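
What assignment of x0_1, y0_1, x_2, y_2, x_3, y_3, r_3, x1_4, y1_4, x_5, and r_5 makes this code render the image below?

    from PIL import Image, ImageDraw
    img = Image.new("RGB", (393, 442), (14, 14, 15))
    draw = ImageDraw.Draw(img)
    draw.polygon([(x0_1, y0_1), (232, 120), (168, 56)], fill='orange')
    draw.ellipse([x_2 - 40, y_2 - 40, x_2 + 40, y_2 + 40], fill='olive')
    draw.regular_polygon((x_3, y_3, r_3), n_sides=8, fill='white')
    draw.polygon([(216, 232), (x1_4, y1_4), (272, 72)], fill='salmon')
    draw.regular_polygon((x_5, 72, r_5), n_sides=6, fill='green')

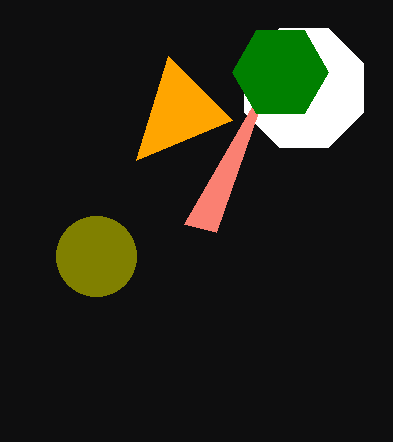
x0_1 = 136, y0_1 = 160, x_2 = 96, y_2 = 256, x_3 = 304, y_3 = 88, r_3 = 64, x1_4 = 184, y1_4 = 224, x_5 = 280, r_5 = 48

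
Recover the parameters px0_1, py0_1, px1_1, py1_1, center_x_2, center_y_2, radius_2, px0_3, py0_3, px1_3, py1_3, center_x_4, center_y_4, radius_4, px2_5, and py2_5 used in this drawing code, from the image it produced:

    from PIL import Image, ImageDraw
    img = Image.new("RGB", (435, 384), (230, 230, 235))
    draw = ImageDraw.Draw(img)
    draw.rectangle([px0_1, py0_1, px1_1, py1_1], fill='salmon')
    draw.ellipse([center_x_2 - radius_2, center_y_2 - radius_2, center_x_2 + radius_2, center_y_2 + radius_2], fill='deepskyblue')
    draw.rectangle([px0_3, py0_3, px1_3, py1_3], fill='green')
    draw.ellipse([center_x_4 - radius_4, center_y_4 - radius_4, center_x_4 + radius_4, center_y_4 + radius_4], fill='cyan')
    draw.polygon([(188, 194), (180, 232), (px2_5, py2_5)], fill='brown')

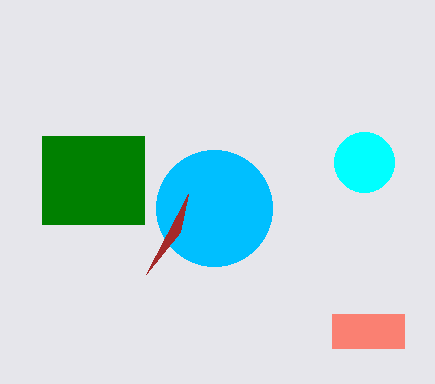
px0_1 = 332, py0_1 = 314, px1_1 = 404, py1_1 = 348, center_x_2 = 214, center_y_2 = 208, radius_2 = 58, px0_3 = 42, py0_3 = 136, px1_3 = 144, py1_3 = 224, center_x_4 = 364, center_y_4 = 162, radius_4 = 30, px2_5 = 146, py2_5 = 274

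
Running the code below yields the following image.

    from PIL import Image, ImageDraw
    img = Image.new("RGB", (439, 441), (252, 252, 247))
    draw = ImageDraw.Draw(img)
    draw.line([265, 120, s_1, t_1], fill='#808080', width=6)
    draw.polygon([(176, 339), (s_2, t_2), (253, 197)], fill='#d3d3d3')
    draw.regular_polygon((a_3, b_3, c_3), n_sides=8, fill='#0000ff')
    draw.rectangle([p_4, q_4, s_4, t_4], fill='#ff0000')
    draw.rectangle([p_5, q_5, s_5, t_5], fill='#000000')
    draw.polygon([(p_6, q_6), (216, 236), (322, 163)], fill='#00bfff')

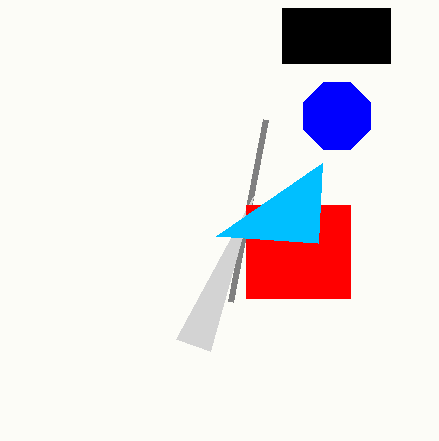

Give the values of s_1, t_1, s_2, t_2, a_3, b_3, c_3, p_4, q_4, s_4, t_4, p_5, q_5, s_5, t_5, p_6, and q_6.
s_1 = 230; t_1 = 302; s_2 = 210; t_2 = 351; a_3 = 337; b_3 = 116; c_3 = 36; p_4 = 246; q_4 = 205; s_4 = 350; t_4 = 298; p_5 = 282; q_5 = 8; s_5 = 390; t_5 = 63; p_6 = 318; q_6 = 243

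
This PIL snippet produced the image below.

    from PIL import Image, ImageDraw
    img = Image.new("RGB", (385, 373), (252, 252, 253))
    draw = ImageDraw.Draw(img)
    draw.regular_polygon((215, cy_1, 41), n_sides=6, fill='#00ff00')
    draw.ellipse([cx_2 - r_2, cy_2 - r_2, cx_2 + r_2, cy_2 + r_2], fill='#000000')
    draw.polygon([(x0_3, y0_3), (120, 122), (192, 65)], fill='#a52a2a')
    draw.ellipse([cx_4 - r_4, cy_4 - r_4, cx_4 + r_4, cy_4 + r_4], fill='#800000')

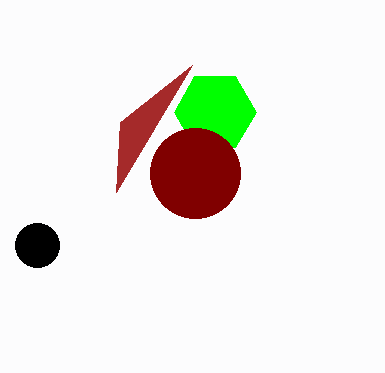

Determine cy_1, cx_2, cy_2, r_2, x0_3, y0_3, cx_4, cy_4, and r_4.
cy_1 = 112
cx_2 = 37
cy_2 = 245
r_2 = 22
x0_3 = 116
y0_3 = 192
cx_4 = 195
cy_4 = 173
r_4 = 45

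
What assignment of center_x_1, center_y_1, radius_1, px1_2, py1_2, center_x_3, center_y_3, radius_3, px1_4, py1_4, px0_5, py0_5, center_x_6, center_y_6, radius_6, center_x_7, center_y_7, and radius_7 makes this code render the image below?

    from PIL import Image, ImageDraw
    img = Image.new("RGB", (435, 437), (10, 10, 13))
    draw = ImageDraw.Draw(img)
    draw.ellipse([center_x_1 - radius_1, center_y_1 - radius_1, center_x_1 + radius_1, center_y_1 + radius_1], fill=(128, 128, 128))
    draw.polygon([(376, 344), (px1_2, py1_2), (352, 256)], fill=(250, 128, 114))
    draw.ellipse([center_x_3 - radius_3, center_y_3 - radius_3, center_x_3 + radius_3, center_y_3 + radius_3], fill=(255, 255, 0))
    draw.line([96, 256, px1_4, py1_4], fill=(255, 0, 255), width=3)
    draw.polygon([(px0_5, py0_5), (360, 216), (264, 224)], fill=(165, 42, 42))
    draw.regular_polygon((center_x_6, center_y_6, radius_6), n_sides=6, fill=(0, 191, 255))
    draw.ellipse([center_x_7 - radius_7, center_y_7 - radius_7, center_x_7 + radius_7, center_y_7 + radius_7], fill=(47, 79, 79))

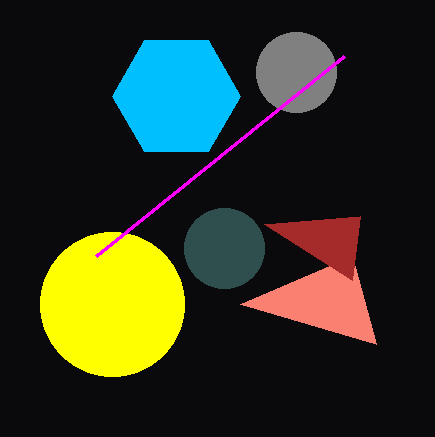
center_x_1 = 296, center_y_1 = 72, radius_1 = 40, px1_2 = 240, py1_2 = 304, center_x_3 = 112, center_y_3 = 304, radius_3 = 72, px1_4 = 344, py1_4 = 56, px0_5 = 352, py0_5 = 280, center_x_6 = 176, center_y_6 = 96, radius_6 = 64, center_x_7 = 224, center_y_7 = 248, radius_7 = 40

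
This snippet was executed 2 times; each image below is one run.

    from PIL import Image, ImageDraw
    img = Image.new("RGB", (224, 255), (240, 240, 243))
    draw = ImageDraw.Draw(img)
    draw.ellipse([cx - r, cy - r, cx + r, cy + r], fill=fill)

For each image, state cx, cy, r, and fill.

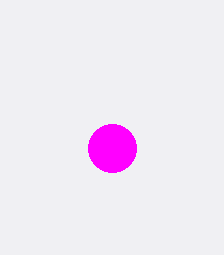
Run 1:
cx = 112, cy = 148, r = 24, fill = 'magenta'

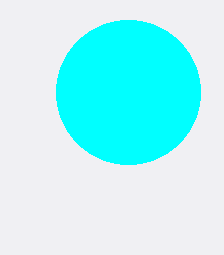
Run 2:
cx = 128
cy = 92
r = 72
fill = 'cyan'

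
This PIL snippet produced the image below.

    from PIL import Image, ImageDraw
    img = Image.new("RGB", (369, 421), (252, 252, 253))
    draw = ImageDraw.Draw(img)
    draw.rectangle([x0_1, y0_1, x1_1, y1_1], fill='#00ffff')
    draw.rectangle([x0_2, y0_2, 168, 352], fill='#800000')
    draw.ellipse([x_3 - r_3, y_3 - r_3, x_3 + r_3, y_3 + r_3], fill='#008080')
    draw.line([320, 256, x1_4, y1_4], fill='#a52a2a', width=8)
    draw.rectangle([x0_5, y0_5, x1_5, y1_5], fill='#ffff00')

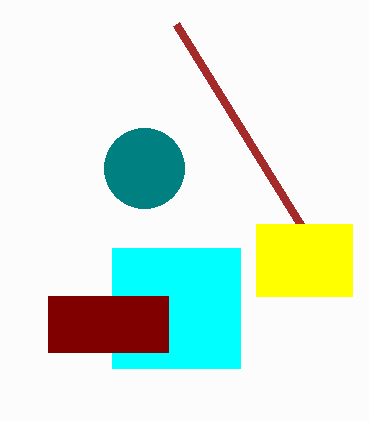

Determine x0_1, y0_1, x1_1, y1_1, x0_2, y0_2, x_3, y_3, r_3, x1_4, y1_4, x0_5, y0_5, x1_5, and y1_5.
x0_1 = 112
y0_1 = 248
x1_1 = 240
y1_1 = 368
x0_2 = 48
y0_2 = 296
x_3 = 144
y_3 = 168
r_3 = 40
x1_4 = 176
y1_4 = 24
x0_5 = 256
y0_5 = 224
x1_5 = 352
y1_5 = 296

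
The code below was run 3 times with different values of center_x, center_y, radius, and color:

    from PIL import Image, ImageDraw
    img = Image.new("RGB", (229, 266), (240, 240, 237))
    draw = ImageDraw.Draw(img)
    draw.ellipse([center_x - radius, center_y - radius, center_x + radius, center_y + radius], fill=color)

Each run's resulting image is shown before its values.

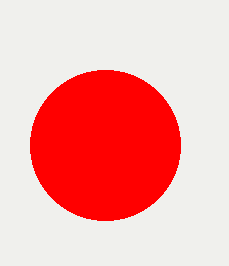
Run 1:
center_x = 105; center_y = 145; radius = 75; color = 'red'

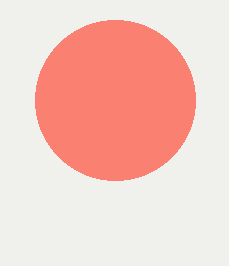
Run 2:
center_x = 115; center_y = 100; radius = 80; color = 'salmon'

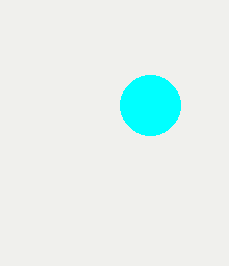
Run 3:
center_x = 150, center_y = 105, radius = 30, color = 'cyan'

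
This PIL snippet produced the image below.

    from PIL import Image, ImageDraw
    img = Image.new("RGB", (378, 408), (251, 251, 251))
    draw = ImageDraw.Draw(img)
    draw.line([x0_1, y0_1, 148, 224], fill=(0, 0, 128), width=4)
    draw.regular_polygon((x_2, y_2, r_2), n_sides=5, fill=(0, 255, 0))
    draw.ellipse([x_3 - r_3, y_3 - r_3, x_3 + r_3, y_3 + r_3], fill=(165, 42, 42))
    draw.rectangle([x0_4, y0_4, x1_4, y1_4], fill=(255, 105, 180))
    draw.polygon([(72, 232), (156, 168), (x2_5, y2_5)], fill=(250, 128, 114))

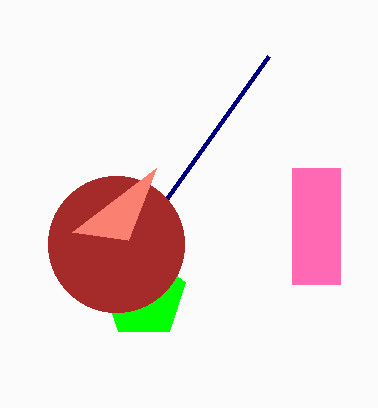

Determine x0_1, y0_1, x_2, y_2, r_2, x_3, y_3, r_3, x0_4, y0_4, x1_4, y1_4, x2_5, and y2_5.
x0_1 = 268, y0_1 = 56, x_2 = 144, y_2 = 296, r_2 = 44, x_3 = 116, y_3 = 244, r_3 = 68, x0_4 = 292, y0_4 = 168, x1_4 = 340, y1_4 = 284, x2_5 = 128, y2_5 = 240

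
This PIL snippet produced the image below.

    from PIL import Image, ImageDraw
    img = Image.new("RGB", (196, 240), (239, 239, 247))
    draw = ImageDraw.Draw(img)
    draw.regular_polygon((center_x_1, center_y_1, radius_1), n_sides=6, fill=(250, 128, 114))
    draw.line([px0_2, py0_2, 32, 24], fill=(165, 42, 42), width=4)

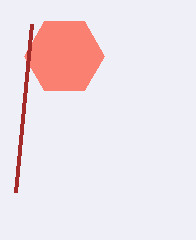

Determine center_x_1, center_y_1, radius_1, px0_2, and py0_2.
center_x_1 = 64, center_y_1 = 56, radius_1 = 40, px0_2 = 16, py0_2 = 192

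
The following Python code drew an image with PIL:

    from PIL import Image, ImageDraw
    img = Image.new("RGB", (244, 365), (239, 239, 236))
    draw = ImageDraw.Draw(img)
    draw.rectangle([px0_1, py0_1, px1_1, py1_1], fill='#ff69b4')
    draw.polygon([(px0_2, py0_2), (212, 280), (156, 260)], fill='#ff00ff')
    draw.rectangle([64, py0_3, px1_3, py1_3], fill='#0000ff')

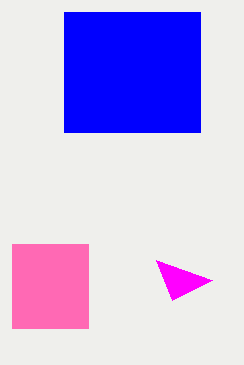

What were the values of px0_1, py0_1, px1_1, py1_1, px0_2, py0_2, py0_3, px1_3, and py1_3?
px0_1 = 12, py0_1 = 244, px1_1 = 88, py1_1 = 328, px0_2 = 172, py0_2 = 300, py0_3 = 12, px1_3 = 200, py1_3 = 132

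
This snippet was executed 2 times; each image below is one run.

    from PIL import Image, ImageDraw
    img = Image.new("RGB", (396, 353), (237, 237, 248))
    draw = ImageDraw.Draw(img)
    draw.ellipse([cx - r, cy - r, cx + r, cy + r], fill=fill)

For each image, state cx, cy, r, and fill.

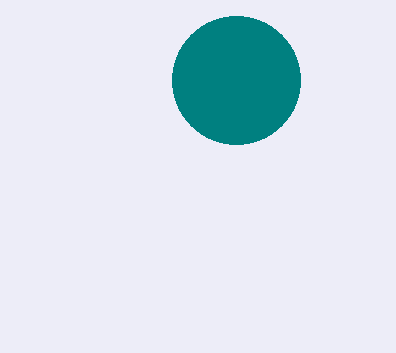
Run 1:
cx = 236, cy = 80, r = 64, fill = 'teal'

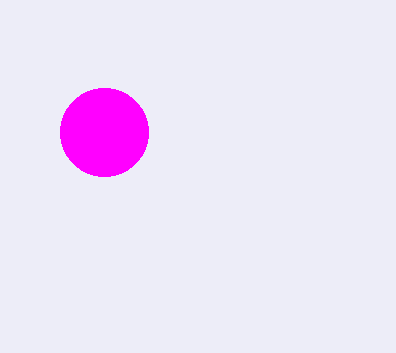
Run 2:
cx = 104
cy = 132
r = 44
fill = 'magenta'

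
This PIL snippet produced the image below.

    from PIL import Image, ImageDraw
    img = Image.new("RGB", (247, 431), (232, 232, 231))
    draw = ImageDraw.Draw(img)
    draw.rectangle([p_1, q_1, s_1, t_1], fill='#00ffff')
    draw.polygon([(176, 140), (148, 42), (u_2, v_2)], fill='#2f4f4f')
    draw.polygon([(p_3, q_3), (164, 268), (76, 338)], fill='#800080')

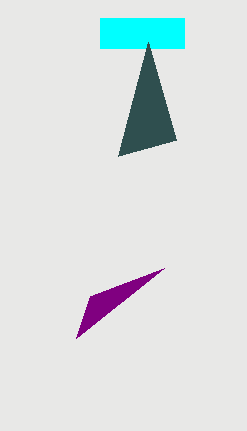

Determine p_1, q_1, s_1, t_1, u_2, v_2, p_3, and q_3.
p_1 = 100, q_1 = 18, s_1 = 184, t_1 = 48, u_2 = 118, v_2 = 156, p_3 = 90, q_3 = 296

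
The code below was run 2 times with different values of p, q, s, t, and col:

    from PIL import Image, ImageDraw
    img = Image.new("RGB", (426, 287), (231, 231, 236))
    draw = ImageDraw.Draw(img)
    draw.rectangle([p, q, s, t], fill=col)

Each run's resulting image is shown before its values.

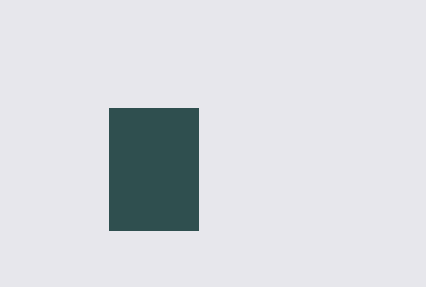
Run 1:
p = 109
q = 108
s = 198
t = 230
col = 'darkslategray'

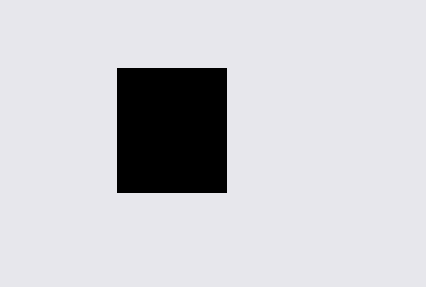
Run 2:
p = 117; q = 68; s = 226; t = 192; col = 'black'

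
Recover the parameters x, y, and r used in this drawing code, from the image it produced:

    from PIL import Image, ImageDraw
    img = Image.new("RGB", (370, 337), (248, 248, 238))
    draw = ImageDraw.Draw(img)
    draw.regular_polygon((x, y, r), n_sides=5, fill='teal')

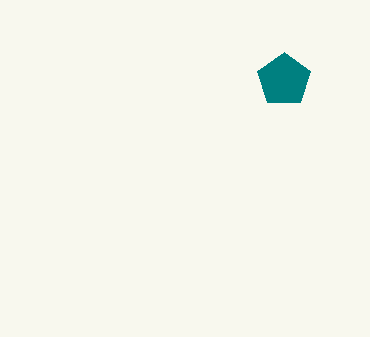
x = 284; y = 80; r = 28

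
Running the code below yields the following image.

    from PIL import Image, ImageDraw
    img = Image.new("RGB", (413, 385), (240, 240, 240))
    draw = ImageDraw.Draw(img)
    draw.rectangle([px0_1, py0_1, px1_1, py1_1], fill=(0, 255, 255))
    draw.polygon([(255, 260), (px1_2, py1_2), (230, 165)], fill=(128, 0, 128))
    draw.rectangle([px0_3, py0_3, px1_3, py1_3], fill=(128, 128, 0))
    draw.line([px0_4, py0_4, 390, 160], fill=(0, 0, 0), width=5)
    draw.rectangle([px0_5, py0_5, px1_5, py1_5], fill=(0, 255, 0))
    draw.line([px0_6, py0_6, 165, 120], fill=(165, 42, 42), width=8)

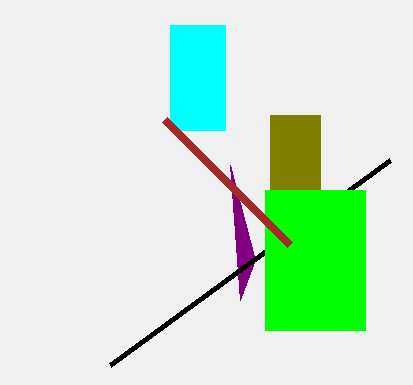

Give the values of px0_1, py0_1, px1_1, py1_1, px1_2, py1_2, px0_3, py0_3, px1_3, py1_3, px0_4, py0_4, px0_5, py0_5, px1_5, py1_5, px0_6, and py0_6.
px0_1 = 170; py0_1 = 25; px1_1 = 225; py1_1 = 130; px1_2 = 240; py1_2 = 300; px0_3 = 270; py0_3 = 115; px1_3 = 320; py1_3 = 190; px0_4 = 110; py0_4 = 365; px0_5 = 265; py0_5 = 190; px1_5 = 365; py1_5 = 330; px0_6 = 290; py0_6 = 245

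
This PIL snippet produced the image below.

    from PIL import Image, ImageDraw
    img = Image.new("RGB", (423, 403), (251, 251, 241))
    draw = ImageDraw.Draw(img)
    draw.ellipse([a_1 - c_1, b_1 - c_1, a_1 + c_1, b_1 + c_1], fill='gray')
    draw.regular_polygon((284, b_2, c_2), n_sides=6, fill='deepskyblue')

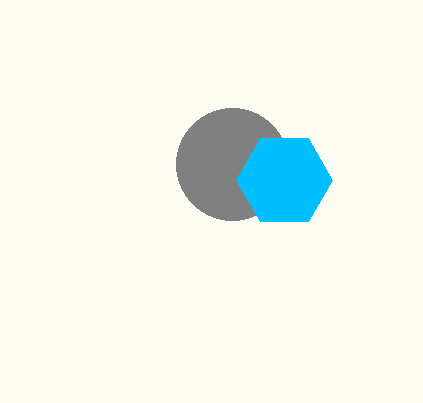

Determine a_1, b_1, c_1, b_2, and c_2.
a_1 = 232; b_1 = 164; c_1 = 56; b_2 = 180; c_2 = 48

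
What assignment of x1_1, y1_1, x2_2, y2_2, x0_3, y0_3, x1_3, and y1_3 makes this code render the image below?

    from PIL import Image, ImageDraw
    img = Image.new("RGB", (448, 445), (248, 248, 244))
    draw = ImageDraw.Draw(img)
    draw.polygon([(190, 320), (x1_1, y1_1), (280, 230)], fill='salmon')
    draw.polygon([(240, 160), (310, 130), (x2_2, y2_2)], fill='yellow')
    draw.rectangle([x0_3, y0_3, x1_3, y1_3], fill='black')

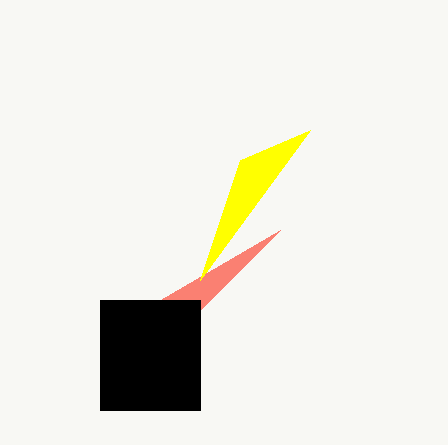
x1_1 = 160; y1_1 = 300; x2_2 = 200; y2_2 = 280; x0_3 = 100; y0_3 = 300; x1_3 = 200; y1_3 = 410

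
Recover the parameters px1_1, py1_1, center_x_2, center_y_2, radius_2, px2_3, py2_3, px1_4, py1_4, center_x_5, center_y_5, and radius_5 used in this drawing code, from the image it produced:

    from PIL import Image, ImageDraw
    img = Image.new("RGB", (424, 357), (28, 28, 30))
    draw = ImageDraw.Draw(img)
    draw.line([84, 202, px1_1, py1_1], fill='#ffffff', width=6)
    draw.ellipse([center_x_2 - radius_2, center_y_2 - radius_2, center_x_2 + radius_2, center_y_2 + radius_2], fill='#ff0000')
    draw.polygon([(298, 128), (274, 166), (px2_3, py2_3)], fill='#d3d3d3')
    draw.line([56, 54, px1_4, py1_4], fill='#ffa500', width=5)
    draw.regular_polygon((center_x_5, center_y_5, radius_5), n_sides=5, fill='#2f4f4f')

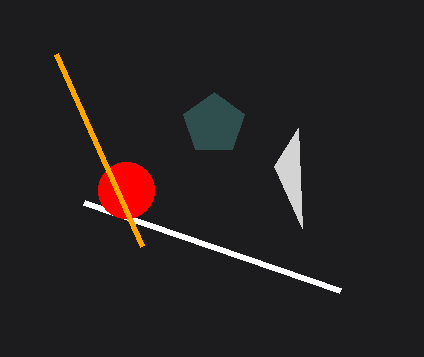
px1_1 = 340
py1_1 = 290
center_x_2 = 126
center_y_2 = 190
radius_2 = 28
px2_3 = 302
py2_3 = 228
px1_4 = 142
py1_4 = 246
center_x_5 = 214
center_y_5 = 124
radius_5 = 32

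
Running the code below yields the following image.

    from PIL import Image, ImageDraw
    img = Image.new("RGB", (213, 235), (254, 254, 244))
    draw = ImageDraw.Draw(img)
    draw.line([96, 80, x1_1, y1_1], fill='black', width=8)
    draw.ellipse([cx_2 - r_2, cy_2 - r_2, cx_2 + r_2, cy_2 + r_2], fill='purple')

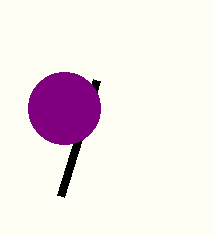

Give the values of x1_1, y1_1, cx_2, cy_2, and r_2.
x1_1 = 60; y1_1 = 196; cx_2 = 64; cy_2 = 108; r_2 = 36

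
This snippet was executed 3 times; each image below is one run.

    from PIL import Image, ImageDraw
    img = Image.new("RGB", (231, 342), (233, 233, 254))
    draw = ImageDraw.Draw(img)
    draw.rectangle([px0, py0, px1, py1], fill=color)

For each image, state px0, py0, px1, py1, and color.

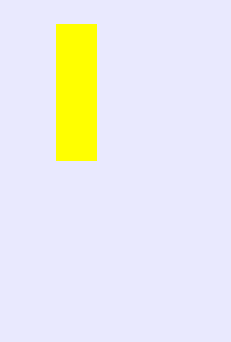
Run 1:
px0 = 56, py0 = 24, px1 = 96, py1 = 160, color = 'yellow'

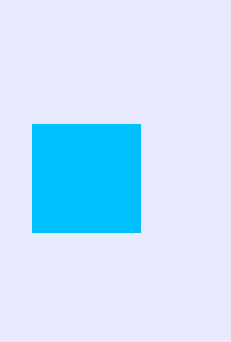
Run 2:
px0 = 32; py0 = 124; px1 = 140; py1 = 232; color = 'deepskyblue'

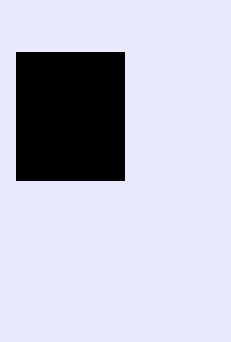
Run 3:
px0 = 16
py0 = 52
px1 = 124
py1 = 180
color = 'black'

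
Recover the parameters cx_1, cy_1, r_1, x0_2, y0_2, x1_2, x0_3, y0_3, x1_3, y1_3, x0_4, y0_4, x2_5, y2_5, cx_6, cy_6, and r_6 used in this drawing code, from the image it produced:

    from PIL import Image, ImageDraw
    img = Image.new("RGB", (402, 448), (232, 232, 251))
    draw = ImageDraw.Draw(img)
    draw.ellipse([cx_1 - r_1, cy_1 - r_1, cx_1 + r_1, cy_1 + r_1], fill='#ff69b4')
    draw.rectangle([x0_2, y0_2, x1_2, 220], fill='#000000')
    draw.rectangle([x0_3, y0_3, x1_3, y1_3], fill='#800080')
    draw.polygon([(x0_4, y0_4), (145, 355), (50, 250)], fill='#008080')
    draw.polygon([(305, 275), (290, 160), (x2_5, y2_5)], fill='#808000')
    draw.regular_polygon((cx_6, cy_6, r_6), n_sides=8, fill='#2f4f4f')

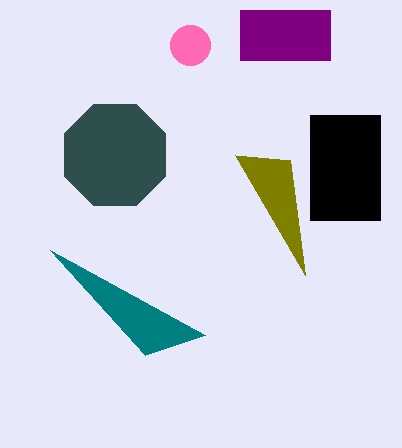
cx_1 = 190
cy_1 = 45
r_1 = 20
x0_2 = 310
y0_2 = 115
x1_2 = 380
x0_3 = 240
y0_3 = 10
x1_3 = 330
y1_3 = 60
x0_4 = 205
y0_4 = 335
x2_5 = 235
y2_5 = 155
cx_6 = 115
cy_6 = 155
r_6 = 55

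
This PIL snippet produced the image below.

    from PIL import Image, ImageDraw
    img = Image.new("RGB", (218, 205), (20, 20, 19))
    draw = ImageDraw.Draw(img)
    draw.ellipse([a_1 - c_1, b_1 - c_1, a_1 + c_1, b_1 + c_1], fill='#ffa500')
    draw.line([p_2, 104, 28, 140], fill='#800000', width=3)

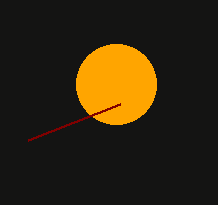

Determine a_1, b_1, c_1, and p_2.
a_1 = 116; b_1 = 84; c_1 = 40; p_2 = 120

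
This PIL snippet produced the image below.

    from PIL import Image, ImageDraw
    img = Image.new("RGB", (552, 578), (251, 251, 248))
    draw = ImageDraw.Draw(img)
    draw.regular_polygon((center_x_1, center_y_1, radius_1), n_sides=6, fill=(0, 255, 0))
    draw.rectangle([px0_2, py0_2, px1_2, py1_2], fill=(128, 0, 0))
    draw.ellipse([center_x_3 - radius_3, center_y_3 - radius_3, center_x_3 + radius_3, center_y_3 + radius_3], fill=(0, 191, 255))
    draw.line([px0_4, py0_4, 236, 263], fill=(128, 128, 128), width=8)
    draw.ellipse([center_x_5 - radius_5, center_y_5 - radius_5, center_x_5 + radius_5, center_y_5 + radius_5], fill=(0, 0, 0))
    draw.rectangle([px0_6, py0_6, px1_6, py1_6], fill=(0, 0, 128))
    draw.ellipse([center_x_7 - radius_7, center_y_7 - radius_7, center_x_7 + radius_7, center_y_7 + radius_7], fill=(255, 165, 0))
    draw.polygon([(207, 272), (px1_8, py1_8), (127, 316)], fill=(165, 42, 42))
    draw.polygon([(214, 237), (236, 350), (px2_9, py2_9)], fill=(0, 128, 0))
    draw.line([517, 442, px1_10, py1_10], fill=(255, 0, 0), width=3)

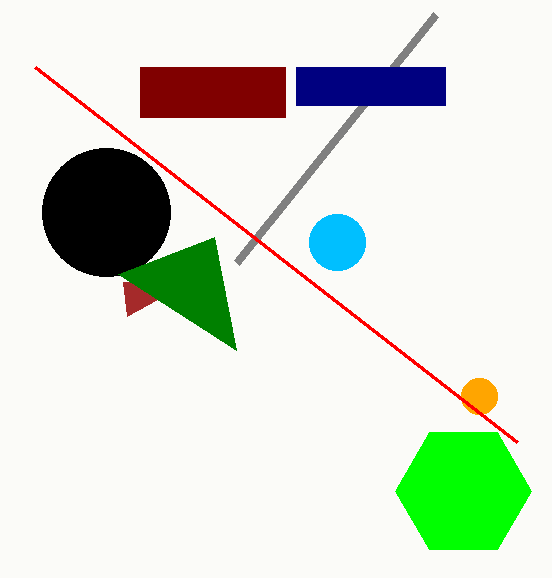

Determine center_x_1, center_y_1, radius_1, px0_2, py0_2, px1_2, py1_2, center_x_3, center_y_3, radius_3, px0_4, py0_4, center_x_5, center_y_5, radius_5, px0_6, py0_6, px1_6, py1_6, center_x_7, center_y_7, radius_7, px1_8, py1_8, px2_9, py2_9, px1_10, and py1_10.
center_x_1 = 463, center_y_1 = 491, radius_1 = 68, px0_2 = 140, py0_2 = 67, px1_2 = 285, py1_2 = 117, center_x_3 = 337, center_y_3 = 242, radius_3 = 28, px0_4 = 435, py0_4 = 15, center_x_5 = 106, center_y_5 = 212, radius_5 = 64, px0_6 = 296, py0_6 = 67, px1_6 = 445, py1_6 = 105, center_x_7 = 479, center_y_7 = 396, radius_7 = 18, px1_8 = 123, py1_8 = 282, px2_9 = 118, py2_9 = 274, px1_10 = 35, py1_10 = 67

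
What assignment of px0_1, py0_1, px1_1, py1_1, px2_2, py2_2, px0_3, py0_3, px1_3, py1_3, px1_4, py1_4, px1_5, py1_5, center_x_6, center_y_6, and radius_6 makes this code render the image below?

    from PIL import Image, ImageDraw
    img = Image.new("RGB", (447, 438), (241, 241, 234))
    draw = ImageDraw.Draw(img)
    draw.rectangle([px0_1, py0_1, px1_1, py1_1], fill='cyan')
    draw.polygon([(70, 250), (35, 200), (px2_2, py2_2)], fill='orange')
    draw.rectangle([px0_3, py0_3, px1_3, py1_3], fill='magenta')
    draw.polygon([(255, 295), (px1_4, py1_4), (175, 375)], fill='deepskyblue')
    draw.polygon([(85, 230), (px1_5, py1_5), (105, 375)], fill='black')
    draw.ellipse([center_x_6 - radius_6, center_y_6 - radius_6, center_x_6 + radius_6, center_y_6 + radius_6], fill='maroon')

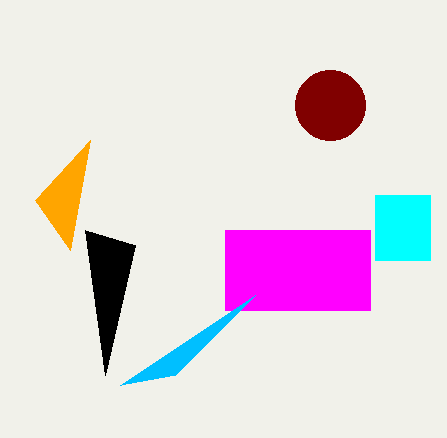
px0_1 = 375
py0_1 = 195
px1_1 = 430
py1_1 = 260
px2_2 = 90
py2_2 = 140
px0_3 = 225
py0_3 = 230
px1_3 = 370
py1_3 = 310
px1_4 = 120
py1_4 = 385
px1_5 = 135
py1_5 = 245
center_x_6 = 330
center_y_6 = 105
radius_6 = 35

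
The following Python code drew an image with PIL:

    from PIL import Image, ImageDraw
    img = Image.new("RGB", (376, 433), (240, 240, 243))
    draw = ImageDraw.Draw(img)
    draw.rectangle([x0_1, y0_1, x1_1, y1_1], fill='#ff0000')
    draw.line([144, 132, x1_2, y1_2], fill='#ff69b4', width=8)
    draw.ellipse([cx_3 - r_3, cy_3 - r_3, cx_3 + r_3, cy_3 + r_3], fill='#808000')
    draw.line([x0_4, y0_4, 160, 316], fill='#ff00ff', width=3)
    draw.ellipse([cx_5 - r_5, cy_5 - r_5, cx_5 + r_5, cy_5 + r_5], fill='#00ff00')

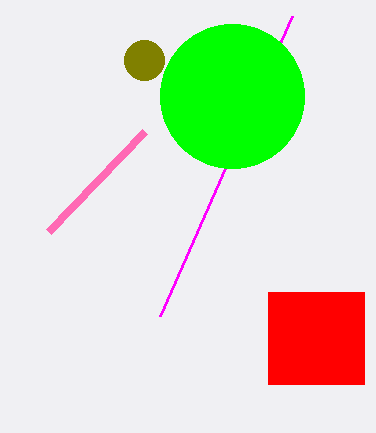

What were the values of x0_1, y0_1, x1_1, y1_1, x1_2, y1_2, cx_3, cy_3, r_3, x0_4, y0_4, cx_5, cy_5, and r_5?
x0_1 = 268
y0_1 = 292
x1_1 = 364
y1_1 = 384
x1_2 = 48
y1_2 = 232
cx_3 = 144
cy_3 = 60
r_3 = 20
x0_4 = 292
y0_4 = 16
cx_5 = 232
cy_5 = 96
r_5 = 72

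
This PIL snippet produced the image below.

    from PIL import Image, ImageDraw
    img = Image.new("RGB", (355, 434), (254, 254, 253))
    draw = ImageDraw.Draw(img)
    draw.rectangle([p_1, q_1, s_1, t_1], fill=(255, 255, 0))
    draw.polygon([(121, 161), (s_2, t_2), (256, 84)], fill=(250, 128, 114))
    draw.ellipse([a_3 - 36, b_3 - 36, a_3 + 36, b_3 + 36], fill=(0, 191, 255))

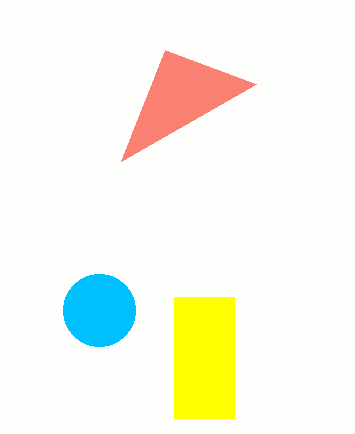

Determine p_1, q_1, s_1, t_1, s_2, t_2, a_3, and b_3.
p_1 = 174, q_1 = 297, s_1 = 234, t_1 = 418, s_2 = 165, t_2 = 50, a_3 = 99, b_3 = 310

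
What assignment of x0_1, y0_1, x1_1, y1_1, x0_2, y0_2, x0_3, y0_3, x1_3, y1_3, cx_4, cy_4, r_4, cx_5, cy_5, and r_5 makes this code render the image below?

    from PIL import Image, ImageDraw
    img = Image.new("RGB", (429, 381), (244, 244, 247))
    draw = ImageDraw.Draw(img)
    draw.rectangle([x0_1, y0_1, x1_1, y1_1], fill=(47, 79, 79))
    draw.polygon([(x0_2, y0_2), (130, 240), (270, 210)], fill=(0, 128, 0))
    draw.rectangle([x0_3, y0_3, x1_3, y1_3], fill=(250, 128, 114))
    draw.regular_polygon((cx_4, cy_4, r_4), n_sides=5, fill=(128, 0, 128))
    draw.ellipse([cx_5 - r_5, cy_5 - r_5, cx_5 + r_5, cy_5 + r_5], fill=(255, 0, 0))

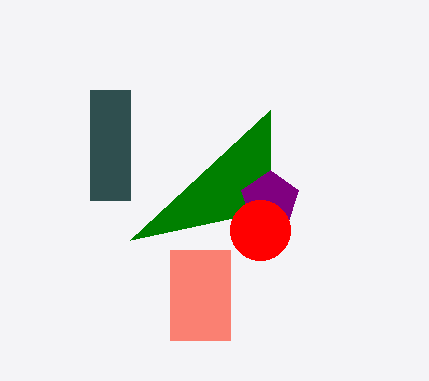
x0_1 = 90, y0_1 = 90, x1_1 = 130, y1_1 = 200, x0_2 = 270, y0_2 = 110, x0_3 = 170, y0_3 = 250, x1_3 = 230, y1_3 = 340, cx_4 = 270, cy_4 = 200, r_4 = 30, cx_5 = 260, cy_5 = 230, r_5 = 30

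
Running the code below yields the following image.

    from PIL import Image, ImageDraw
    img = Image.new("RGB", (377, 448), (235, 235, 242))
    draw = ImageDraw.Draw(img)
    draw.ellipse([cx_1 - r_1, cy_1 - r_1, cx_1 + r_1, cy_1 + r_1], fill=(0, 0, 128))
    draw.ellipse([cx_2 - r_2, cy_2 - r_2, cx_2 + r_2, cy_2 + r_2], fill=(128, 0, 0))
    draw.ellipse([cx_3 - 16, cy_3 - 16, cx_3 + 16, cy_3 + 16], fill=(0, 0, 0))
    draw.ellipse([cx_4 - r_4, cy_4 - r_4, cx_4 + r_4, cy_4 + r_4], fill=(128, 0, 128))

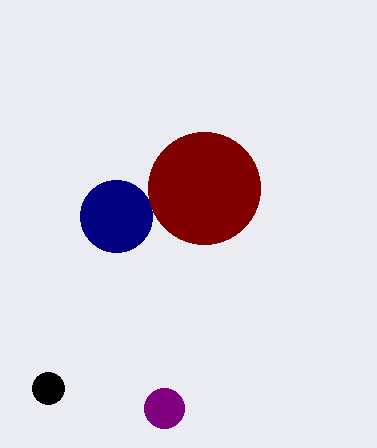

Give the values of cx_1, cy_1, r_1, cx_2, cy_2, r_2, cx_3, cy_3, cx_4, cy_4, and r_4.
cx_1 = 116
cy_1 = 216
r_1 = 36
cx_2 = 204
cy_2 = 188
r_2 = 56
cx_3 = 48
cy_3 = 388
cx_4 = 164
cy_4 = 408
r_4 = 20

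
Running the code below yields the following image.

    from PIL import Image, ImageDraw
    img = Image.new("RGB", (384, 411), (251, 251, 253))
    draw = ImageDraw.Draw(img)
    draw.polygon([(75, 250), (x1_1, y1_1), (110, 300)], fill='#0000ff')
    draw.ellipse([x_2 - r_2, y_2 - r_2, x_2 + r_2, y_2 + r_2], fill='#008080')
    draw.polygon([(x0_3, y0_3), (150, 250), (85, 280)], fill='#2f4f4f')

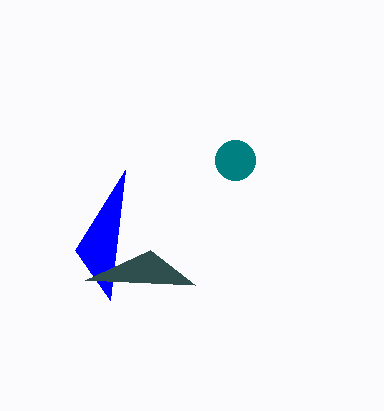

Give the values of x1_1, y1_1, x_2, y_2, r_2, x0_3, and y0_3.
x1_1 = 125; y1_1 = 170; x_2 = 235; y_2 = 160; r_2 = 20; x0_3 = 195; y0_3 = 285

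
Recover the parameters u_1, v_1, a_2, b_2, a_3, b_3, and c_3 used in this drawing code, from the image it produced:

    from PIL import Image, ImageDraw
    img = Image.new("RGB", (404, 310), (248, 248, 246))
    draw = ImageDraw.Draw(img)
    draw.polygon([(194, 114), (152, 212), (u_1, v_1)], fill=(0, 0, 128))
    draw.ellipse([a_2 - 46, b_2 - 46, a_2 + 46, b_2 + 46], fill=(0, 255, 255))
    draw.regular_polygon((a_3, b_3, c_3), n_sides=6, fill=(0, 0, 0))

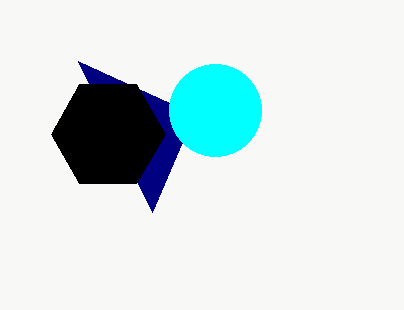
u_1 = 78, v_1 = 61, a_2 = 215, b_2 = 110, a_3 = 108, b_3 = 134, c_3 = 57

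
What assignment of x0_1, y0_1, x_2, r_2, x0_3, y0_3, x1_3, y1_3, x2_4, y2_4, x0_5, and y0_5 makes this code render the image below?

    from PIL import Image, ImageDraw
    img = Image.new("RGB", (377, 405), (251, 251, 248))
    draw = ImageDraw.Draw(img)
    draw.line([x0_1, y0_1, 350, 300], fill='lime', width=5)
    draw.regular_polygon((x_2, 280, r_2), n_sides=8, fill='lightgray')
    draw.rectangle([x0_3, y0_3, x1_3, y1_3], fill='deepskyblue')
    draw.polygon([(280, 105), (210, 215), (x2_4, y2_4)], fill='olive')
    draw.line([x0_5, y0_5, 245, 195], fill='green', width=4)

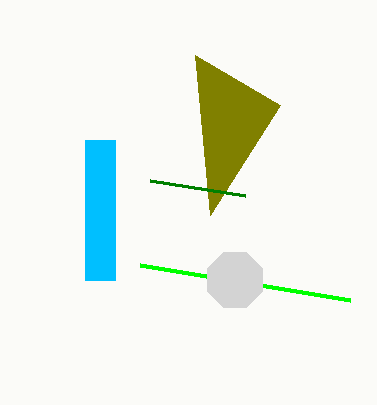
x0_1 = 140; y0_1 = 265; x_2 = 235; r_2 = 30; x0_3 = 85; y0_3 = 140; x1_3 = 115; y1_3 = 280; x2_4 = 195; y2_4 = 55; x0_5 = 150; y0_5 = 180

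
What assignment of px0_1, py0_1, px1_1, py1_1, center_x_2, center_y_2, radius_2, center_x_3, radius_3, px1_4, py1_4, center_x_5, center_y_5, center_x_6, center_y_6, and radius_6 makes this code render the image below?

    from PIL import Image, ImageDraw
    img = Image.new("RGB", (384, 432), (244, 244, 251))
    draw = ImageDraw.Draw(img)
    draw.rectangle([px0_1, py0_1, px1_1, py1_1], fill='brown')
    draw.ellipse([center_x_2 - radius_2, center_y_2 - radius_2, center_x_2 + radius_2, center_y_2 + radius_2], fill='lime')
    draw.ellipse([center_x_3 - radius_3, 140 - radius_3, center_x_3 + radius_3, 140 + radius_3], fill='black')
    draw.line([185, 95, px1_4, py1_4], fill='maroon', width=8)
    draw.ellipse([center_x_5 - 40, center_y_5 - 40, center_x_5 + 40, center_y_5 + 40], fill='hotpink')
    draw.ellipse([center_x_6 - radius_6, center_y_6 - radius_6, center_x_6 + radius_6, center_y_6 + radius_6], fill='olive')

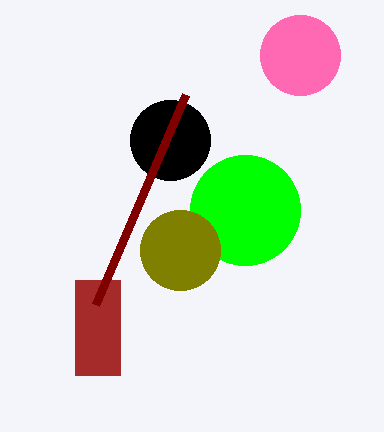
px0_1 = 75, py0_1 = 280, px1_1 = 120, py1_1 = 375, center_x_2 = 245, center_y_2 = 210, radius_2 = 55, center_x_3 = 170, radius_3 = 40, px1_4 = 95, py1_4 = 305, center_x_5 = 300, center_y_5 = 55, center_x_6 = 180, center_y_6 = 250, radius_6 = 40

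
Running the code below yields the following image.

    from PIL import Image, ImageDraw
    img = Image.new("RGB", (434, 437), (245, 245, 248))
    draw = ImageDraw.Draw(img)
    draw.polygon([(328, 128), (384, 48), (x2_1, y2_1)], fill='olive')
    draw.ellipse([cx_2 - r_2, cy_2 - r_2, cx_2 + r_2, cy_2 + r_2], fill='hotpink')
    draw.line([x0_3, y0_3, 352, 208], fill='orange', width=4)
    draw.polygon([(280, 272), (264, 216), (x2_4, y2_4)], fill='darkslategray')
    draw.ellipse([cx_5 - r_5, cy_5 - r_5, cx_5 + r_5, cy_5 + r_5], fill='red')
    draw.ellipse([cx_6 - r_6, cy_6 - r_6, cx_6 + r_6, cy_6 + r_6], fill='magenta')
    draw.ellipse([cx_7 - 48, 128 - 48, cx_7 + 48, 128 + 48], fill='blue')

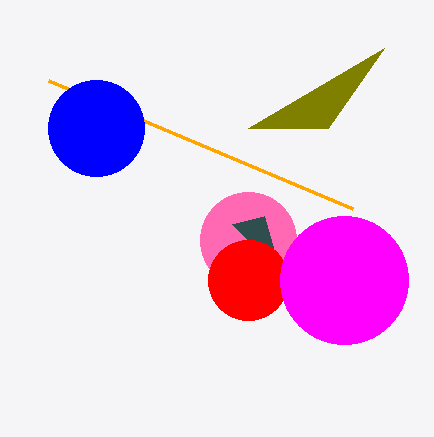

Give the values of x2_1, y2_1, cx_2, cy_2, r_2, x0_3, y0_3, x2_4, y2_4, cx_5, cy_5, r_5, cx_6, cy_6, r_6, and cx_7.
x2_1 = 248, y2_1 = 128, cx_2 = 248, cy_2 = 240, r_2 = 48, x0_3 = 48, y0_3 = 80, x2_4 = 232, y2_4 = 224, cx_5 = 248, cy_5 = 280, r_5 = 40, cx_6 = 344, cy_6 = 280, r_6 = 64, cx_7 = 96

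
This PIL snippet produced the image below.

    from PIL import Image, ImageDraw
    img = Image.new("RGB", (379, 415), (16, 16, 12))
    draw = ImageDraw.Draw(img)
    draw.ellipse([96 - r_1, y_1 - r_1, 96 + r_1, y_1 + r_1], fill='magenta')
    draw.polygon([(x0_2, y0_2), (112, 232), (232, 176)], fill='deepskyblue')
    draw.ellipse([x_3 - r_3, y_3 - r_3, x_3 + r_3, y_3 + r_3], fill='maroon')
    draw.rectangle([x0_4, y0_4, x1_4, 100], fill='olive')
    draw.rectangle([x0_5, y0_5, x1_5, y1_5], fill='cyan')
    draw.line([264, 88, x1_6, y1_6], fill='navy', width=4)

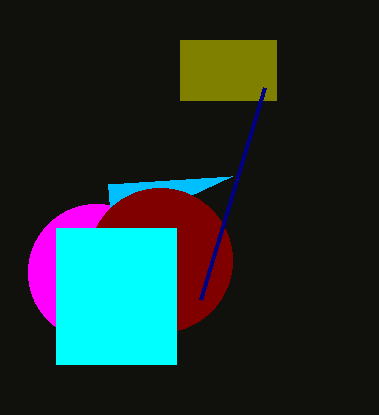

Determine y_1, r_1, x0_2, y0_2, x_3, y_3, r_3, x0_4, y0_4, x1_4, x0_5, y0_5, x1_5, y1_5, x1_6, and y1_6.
y_1 = 272
r_1 = 68
x0_2 = 108
y0_2 = 184
x_3 = 160
y_3 = 260
r_3 = 72
x0_4 = 180
y0_4 = 40
x1_4 = 276
x0_5 = 56
y0_5 = 228
x1_5 = 176
y1_5 = 364
x1_6 = 200
y1_6 = 300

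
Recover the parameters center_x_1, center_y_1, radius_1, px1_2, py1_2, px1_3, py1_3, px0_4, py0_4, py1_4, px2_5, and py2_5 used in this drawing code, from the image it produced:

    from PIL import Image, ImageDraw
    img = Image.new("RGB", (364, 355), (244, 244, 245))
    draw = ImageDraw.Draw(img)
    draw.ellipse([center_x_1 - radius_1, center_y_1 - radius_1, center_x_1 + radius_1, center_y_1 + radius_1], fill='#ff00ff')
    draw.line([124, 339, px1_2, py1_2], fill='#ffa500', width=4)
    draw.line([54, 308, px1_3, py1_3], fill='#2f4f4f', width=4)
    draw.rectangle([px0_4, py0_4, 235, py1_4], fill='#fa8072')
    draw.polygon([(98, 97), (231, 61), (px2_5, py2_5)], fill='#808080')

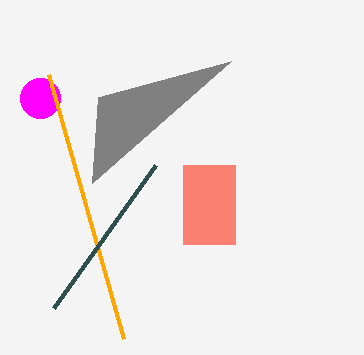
center_x_1 = 40; center_y_1 = 98; radius_1 = 20; px1_2 = 49; py1_2 = 75; px1_3 = 156; py1_3 = 165; px0_4 = 183; py0_4 = 165; py1_4 = 244; px2_5 = 92; py2_5 = 183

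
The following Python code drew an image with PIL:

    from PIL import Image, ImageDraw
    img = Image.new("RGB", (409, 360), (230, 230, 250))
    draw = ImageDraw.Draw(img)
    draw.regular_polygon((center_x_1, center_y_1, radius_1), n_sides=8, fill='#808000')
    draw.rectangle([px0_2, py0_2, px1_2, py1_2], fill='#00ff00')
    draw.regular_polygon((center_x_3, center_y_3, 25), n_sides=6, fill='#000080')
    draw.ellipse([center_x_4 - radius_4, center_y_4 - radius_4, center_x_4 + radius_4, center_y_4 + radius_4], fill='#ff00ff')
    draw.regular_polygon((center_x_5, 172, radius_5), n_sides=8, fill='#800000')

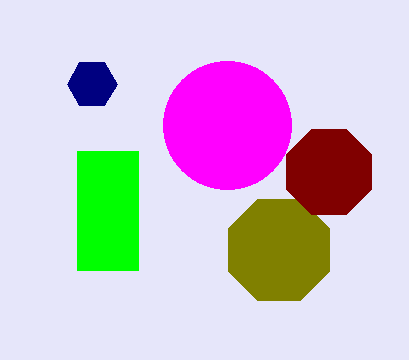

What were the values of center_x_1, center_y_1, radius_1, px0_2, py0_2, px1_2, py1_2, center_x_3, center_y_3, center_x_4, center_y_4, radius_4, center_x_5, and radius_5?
center_x_1 = 279, center_y_1 = 250, radius_1 = 55, px0_2 = 77, py0_2 = 151, px1_2 = 138, py1_2 = 270, center_x_3 = 92, center_y_3 = 84, center_x_4 = 227, center_y_4 = 125, radius_4 = 64, center_x_5 = 329, radius_5 = 46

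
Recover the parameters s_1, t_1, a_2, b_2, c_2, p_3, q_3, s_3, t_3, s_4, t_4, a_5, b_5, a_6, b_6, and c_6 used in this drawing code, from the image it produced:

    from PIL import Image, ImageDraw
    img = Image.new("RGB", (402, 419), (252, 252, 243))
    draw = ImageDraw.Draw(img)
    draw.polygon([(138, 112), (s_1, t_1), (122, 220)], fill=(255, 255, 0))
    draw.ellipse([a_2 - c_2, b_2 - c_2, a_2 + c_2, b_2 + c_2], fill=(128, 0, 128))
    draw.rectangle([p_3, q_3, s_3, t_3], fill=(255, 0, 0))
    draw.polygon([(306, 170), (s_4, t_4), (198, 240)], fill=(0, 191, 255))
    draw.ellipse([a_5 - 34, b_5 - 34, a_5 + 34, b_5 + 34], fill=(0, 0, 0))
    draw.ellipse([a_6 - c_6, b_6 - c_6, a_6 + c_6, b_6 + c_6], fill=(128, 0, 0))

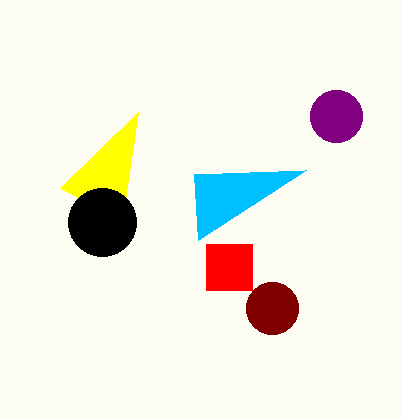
s_1 = 60, t_1 = 188, a_2 = 336, b_2 = 116, c_2 = 26, p_3 = 206, q_3 = 244, s_3 = 252, t_3 = 290, s_4 = 194, t_4 = 174, a_5 = 102, b_5 = 222, a_6 = 272, b_6 = 308, c_6 = 26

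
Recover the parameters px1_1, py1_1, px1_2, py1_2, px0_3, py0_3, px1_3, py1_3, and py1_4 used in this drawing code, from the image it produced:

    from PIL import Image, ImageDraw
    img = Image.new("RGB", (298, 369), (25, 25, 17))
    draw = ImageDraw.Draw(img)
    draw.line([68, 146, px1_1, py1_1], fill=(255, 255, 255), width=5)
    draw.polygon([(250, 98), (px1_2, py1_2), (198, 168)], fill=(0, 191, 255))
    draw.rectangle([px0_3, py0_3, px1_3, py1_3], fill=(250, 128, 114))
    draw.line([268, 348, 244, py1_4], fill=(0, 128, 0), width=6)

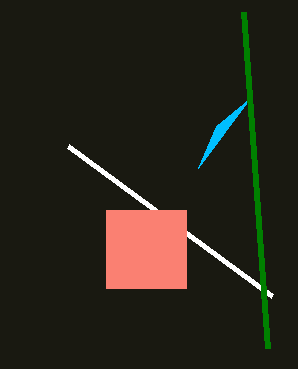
px1_1 = 272
py1_1 = 296
px1_2 = 216
py1_2 = 126
px0_3 = 106
py0_3 = 210
px1_3 = 186
py1_3 = 288
py1_4 = 12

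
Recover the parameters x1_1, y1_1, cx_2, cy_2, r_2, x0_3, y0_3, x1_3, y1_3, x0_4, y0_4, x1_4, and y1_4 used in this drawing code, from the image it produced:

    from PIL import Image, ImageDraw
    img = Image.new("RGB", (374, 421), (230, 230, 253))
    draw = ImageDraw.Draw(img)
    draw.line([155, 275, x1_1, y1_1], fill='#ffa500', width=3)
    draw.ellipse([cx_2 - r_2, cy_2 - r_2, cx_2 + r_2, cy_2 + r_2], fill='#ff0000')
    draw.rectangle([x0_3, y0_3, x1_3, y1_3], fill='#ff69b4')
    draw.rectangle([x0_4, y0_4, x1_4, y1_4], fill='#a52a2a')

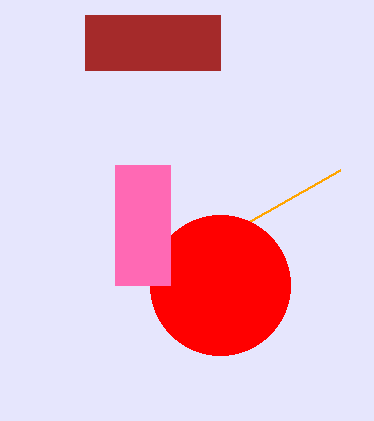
x1_1 = 340, y1_1 = 170, cx_2 = 220, cy_2 = 285, r_2 = 70, x0_3 = 115, y0_3 = 165, x1_3 = 170, y1_3 = 285, x0_4 = 85, y0_4 = 15, x1_4 = 220, y1_4 = 70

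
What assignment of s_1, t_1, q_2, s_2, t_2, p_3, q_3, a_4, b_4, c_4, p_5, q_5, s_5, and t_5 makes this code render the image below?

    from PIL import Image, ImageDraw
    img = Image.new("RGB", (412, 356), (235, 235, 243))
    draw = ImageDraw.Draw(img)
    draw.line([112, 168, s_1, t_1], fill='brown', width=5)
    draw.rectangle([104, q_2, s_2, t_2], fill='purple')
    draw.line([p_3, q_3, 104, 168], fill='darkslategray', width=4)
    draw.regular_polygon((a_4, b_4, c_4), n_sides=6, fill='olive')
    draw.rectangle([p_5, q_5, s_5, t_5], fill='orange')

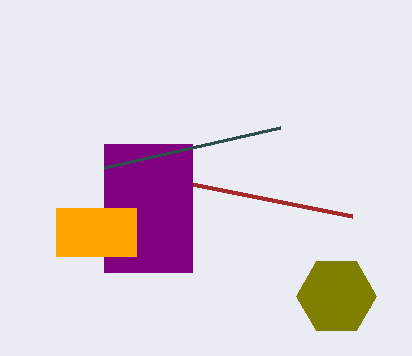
s_1 = 352, t_1 = 216, q_2 = 144, s_2 = 192, t_2 = 272, p_3 = 280, q_3 = 128, a_4 = 336, b_4 = 296, c_4 = 40, p_5 = 56, q_5 = 208, s_5 = 136, t_5 = 256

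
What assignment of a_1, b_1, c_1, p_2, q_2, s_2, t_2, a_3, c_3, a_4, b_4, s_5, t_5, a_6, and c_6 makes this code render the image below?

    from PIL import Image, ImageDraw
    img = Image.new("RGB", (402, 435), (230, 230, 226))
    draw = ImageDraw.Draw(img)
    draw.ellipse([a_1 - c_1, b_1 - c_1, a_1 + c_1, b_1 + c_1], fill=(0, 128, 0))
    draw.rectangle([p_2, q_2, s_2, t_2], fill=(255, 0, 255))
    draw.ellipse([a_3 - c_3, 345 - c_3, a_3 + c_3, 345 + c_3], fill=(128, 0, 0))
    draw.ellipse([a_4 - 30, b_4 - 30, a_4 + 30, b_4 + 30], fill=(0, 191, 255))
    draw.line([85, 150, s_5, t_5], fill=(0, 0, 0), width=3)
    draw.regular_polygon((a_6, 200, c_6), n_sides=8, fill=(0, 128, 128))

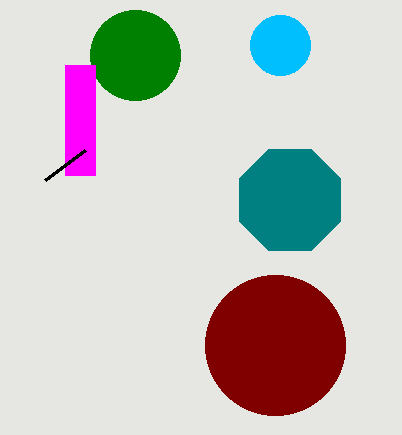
a_1 = 135, b_1 = 55, c_1 = 45, p_2 = 65, q_2 = 65, s_2 = 95, t_2 = 175, a_3 = 275, c_3 = 70, a_4 = 280, b_4 = 45, s_5 = 45, t_5 = 180, a_6 = 290, c_6 = 55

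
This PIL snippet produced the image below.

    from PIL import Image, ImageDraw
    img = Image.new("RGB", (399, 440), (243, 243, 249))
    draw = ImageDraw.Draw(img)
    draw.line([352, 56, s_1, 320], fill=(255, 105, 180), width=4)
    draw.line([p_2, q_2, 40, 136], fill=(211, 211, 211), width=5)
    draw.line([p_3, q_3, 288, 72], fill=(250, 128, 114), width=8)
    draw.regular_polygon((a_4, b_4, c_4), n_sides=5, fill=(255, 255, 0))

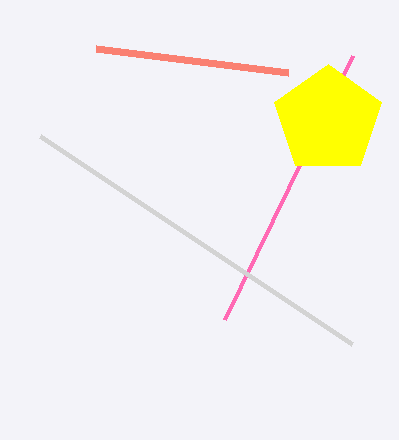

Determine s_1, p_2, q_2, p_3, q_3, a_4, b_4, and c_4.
s_1 = 224; p_2 = 352; q_2 = 344; p_3 = 96; q_3 = 48; a_4 = 328; b_4 = 120; c_4 = 56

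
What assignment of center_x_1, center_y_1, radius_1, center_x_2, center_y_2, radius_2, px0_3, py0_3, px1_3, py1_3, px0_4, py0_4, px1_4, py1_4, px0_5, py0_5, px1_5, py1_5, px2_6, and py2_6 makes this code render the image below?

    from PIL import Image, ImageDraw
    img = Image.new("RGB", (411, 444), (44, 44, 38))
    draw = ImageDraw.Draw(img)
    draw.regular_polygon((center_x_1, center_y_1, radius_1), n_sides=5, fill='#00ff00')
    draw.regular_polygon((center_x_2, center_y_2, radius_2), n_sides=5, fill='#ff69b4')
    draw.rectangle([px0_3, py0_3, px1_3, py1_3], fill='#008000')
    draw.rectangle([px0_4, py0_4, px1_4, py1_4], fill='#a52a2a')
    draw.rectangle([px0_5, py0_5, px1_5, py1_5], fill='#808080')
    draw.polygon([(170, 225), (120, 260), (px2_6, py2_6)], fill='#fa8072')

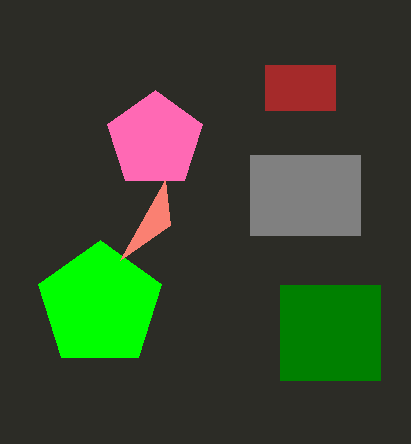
center_x_1 = 100; center_y_1 = 305; radius_1 = 65; center_x_2 = 155; center_y_2 = 140; radius_2 = 50; px0_3 = 280; py0_3 = 285; px1_3 = 380; py1_3 = 380; px0_4 = 265; py0_4 = 65; px1_4 = 335; py1_4 = 110; px0_5 = 250; py0_5 = 155; px1_5 = 360; py1_5 = 235; px2_6 = 165; py2_6 = 180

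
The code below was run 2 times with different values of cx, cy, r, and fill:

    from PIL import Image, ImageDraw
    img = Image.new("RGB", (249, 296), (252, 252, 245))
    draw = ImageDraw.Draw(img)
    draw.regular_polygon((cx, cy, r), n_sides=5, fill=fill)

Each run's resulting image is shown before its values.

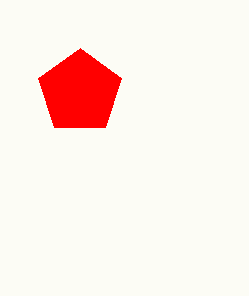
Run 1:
cx = 80, cy = 92, r = 44, fill = 'red'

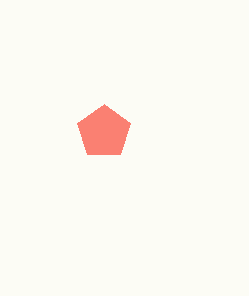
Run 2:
cx = 104, cy = 132, r = 28, fill = 'salmon'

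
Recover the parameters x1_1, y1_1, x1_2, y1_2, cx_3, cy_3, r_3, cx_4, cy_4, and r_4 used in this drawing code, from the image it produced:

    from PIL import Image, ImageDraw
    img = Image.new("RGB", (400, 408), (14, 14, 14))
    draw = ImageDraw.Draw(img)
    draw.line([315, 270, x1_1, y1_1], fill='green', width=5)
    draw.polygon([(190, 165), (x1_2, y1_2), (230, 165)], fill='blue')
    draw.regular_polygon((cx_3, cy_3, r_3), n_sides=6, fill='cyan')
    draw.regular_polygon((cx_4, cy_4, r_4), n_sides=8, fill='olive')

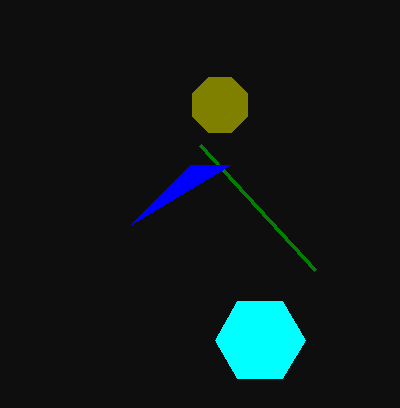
x1_1 = 200, y1_1 = 145, x1_2 = 130, y1_2 = 225, cx_3 = 260, cy_3 = 340, r_3 = 45, cx_4 = 220, cy_4 = 105, r_4 = 30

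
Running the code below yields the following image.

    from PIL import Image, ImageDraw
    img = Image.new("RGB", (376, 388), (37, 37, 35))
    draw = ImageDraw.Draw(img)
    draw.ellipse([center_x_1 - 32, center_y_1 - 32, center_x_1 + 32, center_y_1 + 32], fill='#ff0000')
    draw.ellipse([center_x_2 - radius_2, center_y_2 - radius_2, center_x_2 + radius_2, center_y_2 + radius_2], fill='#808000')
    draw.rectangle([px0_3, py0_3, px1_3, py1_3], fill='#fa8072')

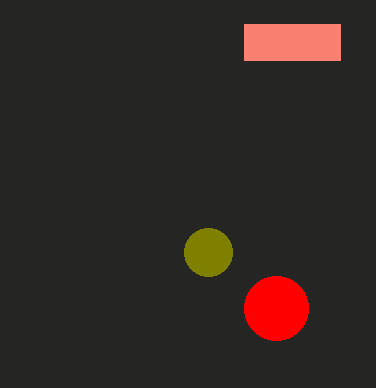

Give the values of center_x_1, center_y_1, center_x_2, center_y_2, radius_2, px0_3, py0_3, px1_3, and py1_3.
center_x_1 = 276, center_y_1 = 308, center_x_2 = 208, center_y_2 = 252, radius_2 = 24, px0_3 = 244, py0_3 = 24, px1_3 = 340, py1_3 = 60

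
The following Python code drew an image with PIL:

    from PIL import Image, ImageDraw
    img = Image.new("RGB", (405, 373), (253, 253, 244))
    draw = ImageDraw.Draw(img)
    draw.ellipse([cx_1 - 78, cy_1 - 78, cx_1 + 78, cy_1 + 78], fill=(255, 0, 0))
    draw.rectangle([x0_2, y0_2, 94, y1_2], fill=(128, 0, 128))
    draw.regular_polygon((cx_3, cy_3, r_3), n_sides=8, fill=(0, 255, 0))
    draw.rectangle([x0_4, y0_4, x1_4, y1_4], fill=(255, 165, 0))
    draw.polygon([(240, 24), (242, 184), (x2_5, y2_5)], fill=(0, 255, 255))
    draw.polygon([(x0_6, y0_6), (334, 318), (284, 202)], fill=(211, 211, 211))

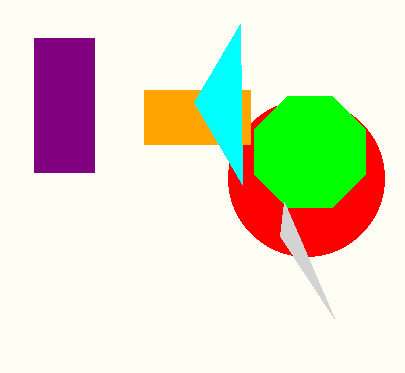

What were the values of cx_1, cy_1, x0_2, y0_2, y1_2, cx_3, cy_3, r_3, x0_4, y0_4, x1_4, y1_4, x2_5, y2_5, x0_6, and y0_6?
cx_1 = 306, cy_1 = 178, x0_2 = 34, y0_2 = 38, y1_2 = 172, cx_3 = 310, cy_3 = 152, r_3 = 60, x0_4 = 144, y0_4 = 90, x1_4 = 250, y1_4 = 144, x2_5 = 194, y2_5 = 102, x0_6 = 280, y0_6 = 236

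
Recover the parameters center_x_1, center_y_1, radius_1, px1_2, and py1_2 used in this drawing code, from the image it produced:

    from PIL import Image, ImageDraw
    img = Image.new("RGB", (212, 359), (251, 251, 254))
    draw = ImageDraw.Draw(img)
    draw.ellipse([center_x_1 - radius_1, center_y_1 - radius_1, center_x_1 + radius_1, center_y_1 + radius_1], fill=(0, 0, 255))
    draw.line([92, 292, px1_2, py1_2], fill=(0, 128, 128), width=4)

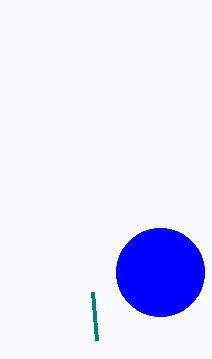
center_x_1 = 160, center_y_1 = 272, radius_1 = 44, px1_2 = 96, py1_2 = 340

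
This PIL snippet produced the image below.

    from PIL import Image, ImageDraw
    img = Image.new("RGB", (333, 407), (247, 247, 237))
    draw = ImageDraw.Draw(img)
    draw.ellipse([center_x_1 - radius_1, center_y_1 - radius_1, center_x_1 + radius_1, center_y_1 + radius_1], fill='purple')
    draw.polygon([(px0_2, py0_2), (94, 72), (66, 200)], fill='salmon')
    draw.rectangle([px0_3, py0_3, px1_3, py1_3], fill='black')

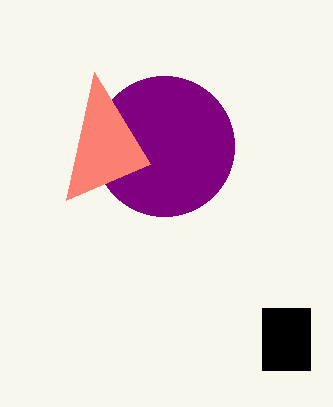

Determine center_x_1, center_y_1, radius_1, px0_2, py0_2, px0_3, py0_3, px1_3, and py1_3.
center_x_1 = 164
center_y_1 = 146
radius_1 = 70
px0_2 = 150
py0_2 = 164
px0_3 = 262
py0_3 = 308
px1_3 = 310
py1_3 = 370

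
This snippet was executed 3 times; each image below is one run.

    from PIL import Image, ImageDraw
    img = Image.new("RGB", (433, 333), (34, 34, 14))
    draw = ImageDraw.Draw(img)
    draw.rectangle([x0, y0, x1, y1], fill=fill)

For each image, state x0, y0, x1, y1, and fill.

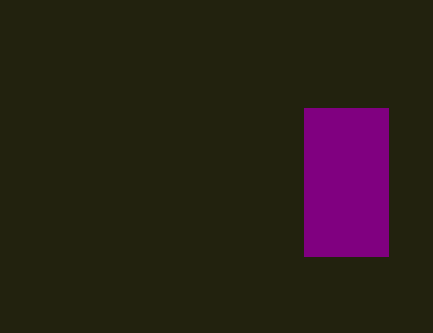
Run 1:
x0 = 304
y0 = 108
x1 = 388
y1 = 256
fill = 'purple'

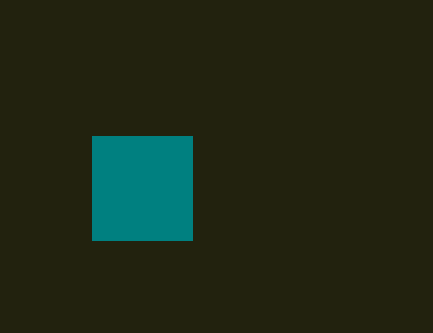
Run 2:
x0 = 92; y0 = 136; x1 = 192; y1 = 240; fill = 'teal'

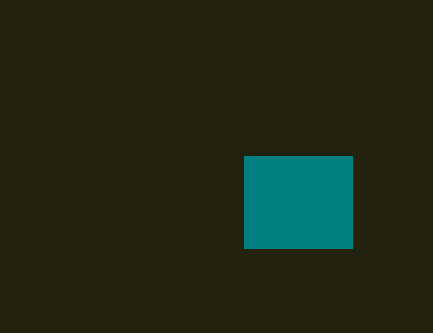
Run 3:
x0 = 244
y0 = 156
x1 = 352
y1 = 248
fill = 'teal'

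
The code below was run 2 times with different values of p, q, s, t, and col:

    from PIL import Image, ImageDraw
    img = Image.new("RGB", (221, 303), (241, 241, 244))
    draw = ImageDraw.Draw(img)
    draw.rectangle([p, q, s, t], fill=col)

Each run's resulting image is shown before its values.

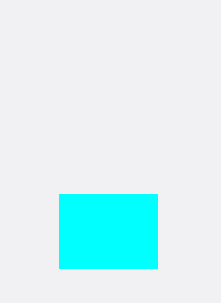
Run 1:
p = 59
q = 194
s = 157
t = 268
col = 'cyan'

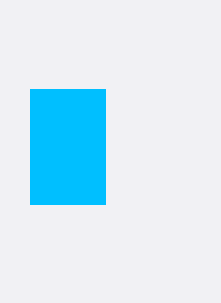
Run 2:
p = 30; q = 89; s = 105; t = 204; col = 'deepskyblue'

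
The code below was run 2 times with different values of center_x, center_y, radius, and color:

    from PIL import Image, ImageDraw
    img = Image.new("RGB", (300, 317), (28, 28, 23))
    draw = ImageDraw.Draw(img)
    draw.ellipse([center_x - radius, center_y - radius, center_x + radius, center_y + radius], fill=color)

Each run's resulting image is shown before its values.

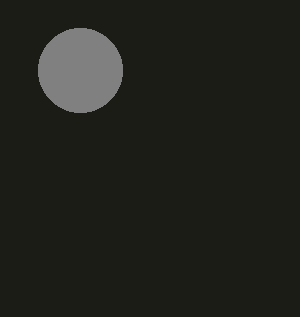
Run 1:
center_x = 80
center_y = 70
radius = 42
color = 'gray'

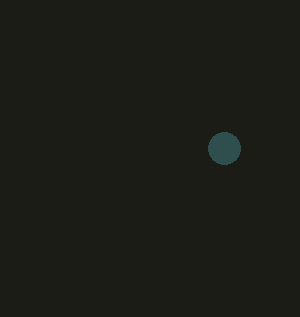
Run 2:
center_x = 224
center_y = 148
radius = 16
color = 'darkslategray'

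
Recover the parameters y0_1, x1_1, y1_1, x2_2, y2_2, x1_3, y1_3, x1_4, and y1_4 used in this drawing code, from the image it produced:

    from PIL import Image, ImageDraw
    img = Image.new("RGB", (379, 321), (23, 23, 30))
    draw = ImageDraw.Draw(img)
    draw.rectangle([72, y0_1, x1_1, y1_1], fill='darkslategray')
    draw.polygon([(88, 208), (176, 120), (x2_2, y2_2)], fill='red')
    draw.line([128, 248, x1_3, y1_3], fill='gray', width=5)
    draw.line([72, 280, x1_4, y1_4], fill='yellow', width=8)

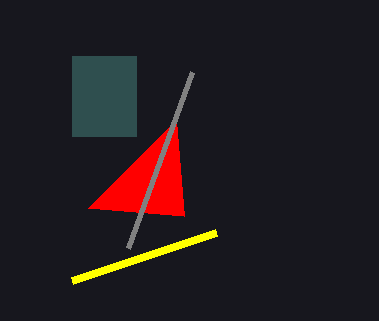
y0_1 = 56; x1_1 = 136; y1_1 = 136; x2_2 = 184; y2_2 = 216; x1_3 = 192; y1_3 = 72; x1_4 = 216; y1_4 = 232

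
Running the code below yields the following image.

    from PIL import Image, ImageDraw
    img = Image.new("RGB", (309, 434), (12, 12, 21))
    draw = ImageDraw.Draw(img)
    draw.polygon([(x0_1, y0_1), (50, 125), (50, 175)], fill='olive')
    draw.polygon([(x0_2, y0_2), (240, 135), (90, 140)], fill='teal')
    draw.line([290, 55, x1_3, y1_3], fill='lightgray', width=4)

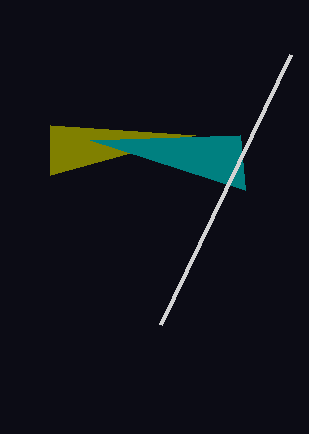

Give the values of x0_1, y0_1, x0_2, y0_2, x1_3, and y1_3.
x0_1 = 195, y0_1 = 135, x0_2 = 245, y0_2 = 190, x1_3 = 160, y1_3 = 325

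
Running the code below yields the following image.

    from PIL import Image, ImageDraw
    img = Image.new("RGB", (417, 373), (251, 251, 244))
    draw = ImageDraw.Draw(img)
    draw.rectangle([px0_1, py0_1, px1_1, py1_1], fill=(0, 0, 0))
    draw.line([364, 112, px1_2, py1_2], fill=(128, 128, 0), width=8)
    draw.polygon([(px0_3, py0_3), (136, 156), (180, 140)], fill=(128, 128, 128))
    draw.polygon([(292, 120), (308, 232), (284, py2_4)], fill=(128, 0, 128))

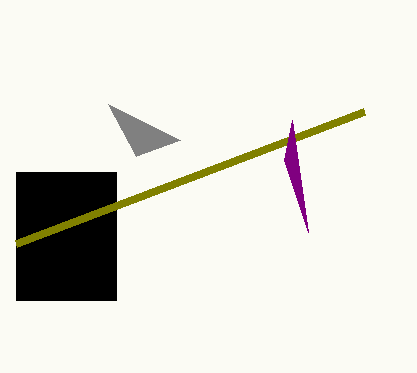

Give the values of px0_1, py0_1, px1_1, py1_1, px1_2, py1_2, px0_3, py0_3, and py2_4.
px0_1 = 16
py0_1 = 172
px1_1 = 116
py1_1 = 300
px1_2 = 16
py1_2 = 244
px0_3 = 108
py0_3 = 104
py2_4 = 160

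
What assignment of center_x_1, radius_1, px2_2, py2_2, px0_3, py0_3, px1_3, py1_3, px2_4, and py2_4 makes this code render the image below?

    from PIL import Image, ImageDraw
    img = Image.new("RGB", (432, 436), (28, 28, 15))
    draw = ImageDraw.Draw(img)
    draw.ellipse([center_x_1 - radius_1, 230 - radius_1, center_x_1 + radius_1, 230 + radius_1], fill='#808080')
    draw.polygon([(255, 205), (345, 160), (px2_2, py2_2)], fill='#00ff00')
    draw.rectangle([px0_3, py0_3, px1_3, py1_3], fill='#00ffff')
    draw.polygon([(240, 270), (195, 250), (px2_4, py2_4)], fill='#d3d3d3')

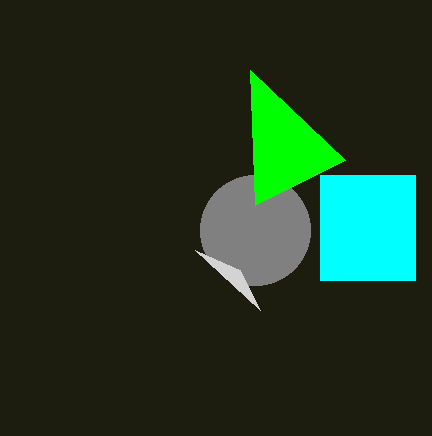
center_x_1 = 255, radius_1 = 55, px2_2 = 250, py2_2 = 70, px0_3 = 320, py0_3 = 175, px1_3 = 415, py1_3 = 280, px2_4 = 260, py2_4 = 310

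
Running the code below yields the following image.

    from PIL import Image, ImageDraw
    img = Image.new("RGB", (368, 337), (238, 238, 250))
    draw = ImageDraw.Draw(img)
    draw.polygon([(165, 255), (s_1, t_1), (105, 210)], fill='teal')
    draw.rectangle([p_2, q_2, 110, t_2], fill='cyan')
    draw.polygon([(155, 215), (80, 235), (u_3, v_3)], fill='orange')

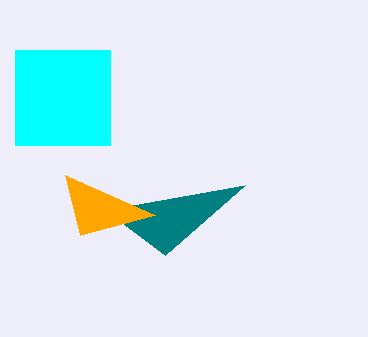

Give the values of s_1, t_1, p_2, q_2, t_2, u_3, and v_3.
s_1 = 245
t_1 = 185
p_2 = 15
q_2 = 50
t_2 = 145
u_3 = 65
v_3 = 175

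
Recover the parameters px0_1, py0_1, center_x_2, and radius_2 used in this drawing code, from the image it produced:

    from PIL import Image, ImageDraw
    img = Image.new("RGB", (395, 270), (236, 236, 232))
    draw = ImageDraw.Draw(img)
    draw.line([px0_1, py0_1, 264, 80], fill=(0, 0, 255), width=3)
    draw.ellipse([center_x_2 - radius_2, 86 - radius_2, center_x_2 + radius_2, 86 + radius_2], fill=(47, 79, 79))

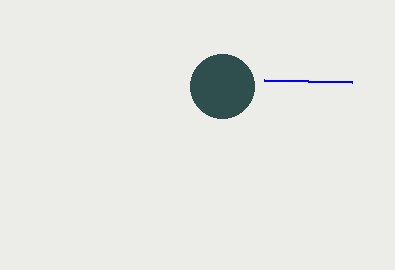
px0_1 = 352; py0_1 = 82; center_x_2 = 222; radius_2 = 32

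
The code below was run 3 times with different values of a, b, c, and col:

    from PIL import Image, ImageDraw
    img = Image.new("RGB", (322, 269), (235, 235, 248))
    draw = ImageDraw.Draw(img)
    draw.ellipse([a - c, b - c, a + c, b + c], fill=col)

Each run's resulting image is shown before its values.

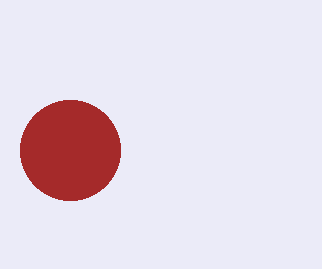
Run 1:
a = 70; b = 150; c = 50; col = 'brown'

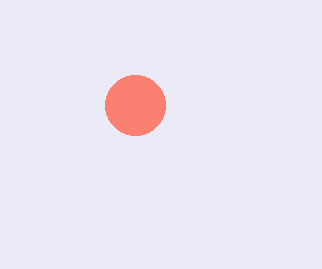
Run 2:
a = 135, b = 105, c = 30, col = 'salmon'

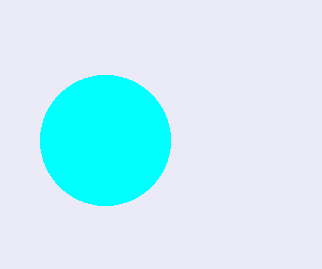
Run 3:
a = 105, b = 140, c = 65, col = 'cyan'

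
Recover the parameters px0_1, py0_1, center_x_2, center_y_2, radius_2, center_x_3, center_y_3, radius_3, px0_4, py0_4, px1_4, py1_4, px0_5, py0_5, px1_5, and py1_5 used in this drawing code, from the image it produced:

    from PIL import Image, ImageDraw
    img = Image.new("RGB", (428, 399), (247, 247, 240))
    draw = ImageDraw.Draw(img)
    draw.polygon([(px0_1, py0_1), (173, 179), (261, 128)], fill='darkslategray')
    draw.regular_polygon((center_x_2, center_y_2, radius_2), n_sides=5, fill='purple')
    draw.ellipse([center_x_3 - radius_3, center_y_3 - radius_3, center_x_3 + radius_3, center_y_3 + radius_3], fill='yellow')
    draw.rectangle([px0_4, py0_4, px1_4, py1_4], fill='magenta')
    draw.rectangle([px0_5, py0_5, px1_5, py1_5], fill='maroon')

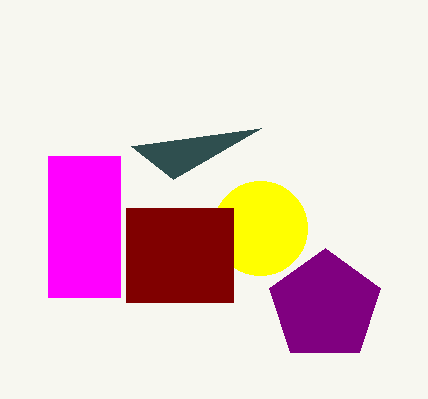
px0_1 = 131, py0_1 = 146, center_x_2 = 325, center_y_2 = 306, radius_2 = 58, center_x_3 = 260, center_y_3 = 228, radius_3 = 47, px0_4 = 48, py0_4 = 156, px1_4 = 120, py1_4 = 297, px0_5 = 126, py0_5 = 208, px1_5 = 233, py1_5 = 302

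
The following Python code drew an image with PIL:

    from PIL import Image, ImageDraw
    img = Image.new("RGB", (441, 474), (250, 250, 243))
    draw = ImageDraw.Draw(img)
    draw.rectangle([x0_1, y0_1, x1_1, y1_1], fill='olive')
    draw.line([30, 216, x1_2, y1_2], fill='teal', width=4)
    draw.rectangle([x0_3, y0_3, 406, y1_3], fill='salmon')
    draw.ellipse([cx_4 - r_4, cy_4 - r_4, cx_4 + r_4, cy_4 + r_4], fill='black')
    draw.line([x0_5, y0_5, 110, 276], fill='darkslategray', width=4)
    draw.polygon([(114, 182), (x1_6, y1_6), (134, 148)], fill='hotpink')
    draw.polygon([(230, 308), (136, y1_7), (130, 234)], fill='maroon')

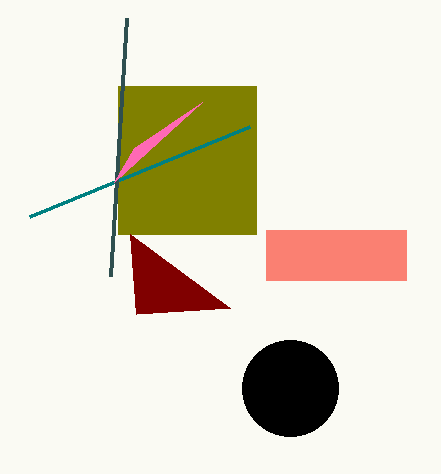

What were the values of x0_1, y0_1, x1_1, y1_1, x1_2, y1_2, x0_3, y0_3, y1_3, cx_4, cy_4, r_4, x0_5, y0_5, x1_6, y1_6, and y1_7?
x0_1 = 118; y0_1 = 86; x1_1 = 256; y1_1 = 234; x1_2 = 250; y1_2 = 126; x0_3 = 266; y0_3 = 230; y1_3 = 280; cx_4 = 290; cy_4 = 388; r_4 = 48; x0_5 = 126; y0_5 = 18; x1_6 = 202; y1_6 = 102; y1_7 = 314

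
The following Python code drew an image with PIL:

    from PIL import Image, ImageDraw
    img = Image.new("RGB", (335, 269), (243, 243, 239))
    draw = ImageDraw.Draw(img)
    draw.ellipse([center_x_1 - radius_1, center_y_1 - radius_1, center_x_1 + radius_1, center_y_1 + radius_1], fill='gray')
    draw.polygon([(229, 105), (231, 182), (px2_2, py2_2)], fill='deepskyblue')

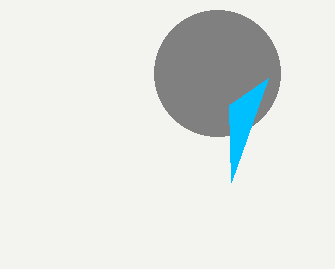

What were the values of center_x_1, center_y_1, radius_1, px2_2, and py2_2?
center_x_1 = 217, center_y_1 = 73, radius_1 = 63, px2_2 = 268, py2_2 = 78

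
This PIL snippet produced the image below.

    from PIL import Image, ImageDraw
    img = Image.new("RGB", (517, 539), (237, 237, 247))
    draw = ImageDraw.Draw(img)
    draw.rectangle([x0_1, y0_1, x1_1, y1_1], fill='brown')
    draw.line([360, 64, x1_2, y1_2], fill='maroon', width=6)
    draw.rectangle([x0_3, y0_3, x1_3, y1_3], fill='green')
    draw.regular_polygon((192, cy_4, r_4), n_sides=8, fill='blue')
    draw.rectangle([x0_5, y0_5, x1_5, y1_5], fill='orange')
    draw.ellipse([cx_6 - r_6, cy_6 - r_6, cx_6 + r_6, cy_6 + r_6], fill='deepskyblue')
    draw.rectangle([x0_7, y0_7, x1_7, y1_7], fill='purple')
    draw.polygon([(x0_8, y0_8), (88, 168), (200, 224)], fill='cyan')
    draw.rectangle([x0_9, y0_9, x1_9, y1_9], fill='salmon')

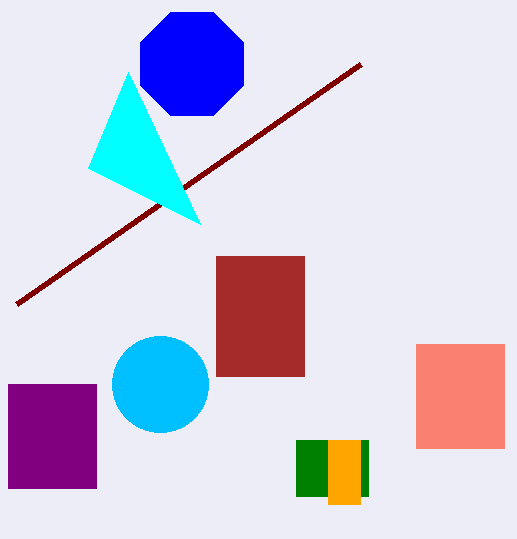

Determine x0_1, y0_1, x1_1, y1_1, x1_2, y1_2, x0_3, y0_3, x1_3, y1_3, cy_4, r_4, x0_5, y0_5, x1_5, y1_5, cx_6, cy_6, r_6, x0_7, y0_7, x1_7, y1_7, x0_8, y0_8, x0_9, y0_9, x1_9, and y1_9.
x0_1 = 216, y0_1 = 256, x1_1 = 304, y1_1 = 376, x1_2 = 16, y1_2 = 304, x0_3 = 296, y0_3 = 440, x1_3 = 368, y1_3 = 496, cy_4 = 64, r_4 = 56, x0_5 = 328, y0_5 = 440, x1_5 = 360, y1_5 = 504, cx_6 = 160, cy_6 = 384, r_6 = 48, x0_7 = 8, y0_7 = 384, x1_7 = 96, y1_7 = 488, x0_8 = 128, y0_8 = 72, x0_9 = 416, y0_9 = 344, x1_9 = 504, y1_9 = 448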